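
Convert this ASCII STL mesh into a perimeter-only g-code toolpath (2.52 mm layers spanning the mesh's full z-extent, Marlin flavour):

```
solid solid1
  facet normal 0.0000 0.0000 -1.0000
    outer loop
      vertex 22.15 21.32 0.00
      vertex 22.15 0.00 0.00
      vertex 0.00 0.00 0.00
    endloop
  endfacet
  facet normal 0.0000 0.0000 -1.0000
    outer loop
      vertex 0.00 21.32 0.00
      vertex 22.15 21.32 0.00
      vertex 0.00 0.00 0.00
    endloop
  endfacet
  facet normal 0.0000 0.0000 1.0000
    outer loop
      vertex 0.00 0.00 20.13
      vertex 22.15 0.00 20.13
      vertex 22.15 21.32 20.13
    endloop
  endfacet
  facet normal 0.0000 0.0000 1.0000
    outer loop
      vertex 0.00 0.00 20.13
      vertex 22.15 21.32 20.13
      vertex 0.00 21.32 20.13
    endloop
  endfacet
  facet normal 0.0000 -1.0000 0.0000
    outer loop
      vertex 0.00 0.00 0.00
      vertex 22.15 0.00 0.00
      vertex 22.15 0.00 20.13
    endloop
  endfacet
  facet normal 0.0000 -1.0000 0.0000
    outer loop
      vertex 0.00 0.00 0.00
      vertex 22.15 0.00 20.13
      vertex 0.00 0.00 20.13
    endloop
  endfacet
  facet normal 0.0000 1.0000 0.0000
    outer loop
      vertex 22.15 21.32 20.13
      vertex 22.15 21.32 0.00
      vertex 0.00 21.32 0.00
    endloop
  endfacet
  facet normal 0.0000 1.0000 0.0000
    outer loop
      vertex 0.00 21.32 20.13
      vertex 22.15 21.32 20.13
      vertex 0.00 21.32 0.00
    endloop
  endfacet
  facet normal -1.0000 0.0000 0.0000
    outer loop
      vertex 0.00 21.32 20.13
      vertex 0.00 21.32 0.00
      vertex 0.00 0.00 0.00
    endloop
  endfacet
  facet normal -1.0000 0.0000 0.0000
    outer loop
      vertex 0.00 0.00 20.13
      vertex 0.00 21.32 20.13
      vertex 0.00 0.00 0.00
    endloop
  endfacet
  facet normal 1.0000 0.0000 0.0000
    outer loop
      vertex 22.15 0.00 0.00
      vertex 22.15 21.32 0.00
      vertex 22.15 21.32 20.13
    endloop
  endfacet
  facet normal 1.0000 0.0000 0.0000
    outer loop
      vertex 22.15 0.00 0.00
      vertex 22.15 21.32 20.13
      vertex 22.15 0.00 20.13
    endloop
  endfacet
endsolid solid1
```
; perimeter-only toolpath
G21 ; units = mm
G90 ; absolute positioning
G28 ; home
; layer 1
G0 Z2.52
G0 X0.00 Y0.00
G1 X22.15 Y0.00
G1 X22.15 Y21.32
G1 X0.00 Y21.32
G1 X0.00 Y0.00
; layer 2
G0 Z5.03
G0 X0.00 Y0.00
G1 X22.15 Y0.00
G1 X22.15 Y21.32
G1 X0.00 Y21.32
G1 X0.00 Y0.00
; layer 3
G0 Z7.55
G0 X0.00 Y0.00
G1 X22.15 Y0.00
G1 X22.15 Y21.32
G1 X0.00 Y21.32
G1 X0.00 Y0.00
; layer 4
G0 Z10.06
G0 X0.00 Y0.00
G1 X22.15 Y0.00
G1 X22.15 Y21.32
G1 X0.00 Y21.32
G1 X0.00 Y0.00
; layer 5
G0 Z12.58
G0 X0.00 Y0.00
G1 X22.15 Y0.00
G1 X22.15 Y21.32
G1 X0.00 Y21.32
G1 X0.00 Y0.00
; layer 6
G0 Z15.10
G0 X0.00 Y0.00
G1 X22.15 Y0.00
G1 X22.15 Y21.32
G1 X0.00 Y21.32
G1 X0.00 Y0.00
; layer 7
G0 Z17.61
G0 X0.00 Y0.00
G1 X22.15 Y0.00
G1 X22.15 Y21.32
G1 X0.00 Y21.32
G1 X0.00 Y0.00
; layer 8
G0 Z20.13
G0 X0.00 Y0.00
G1 X22.15 Y0.00
G1 X22.15 Y21.32
G1 X0.00 Y21.32
G1 X0.00 Y0.00
M2 ; end

The solid is a rectangular box, roughly 22.1 × 21.3 mm footprint and 20.1 mm tall. Slicing at Δz = 2.52 mm — 8 equal slices spanning the solid's height, so layer i sits at z = i·h/8 — gives 8 non-empty perimeters. Each is a 4-segment closed polygon; G0 lifts to the layer z and rapids to the start vertex, then G1 traces the edges.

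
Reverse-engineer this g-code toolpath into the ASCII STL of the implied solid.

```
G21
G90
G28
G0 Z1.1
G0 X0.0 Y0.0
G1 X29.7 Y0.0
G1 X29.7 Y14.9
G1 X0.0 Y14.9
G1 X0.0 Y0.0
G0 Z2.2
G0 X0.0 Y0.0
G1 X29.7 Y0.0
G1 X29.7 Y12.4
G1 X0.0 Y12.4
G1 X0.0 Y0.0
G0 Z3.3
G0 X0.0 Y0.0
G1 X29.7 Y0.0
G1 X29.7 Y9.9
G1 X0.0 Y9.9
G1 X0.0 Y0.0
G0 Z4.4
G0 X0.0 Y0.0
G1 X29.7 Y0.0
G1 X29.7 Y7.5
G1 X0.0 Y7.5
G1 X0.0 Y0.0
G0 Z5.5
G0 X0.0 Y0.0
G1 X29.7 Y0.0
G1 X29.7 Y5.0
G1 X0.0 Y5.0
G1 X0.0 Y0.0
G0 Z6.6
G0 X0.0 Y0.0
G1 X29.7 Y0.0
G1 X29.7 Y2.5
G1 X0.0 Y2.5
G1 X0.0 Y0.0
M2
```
solid part
  facet normal 0.0000 0.0000 -1.0000
    outer loop
      vertex 29.7 17.4 0.0
      vertex 29.7 0.0 0.0
      vertex 0.0 0.0 0.0
    endloop
  endfacet
  facet normal 0.0000 0.0000 -1.0000
    outer loop
      vertex 0.0 17.4 0.0
      vertex 29.7 17.4 0.0
      vertex 0.0 0.0 0.0
    endloop
  endfacet
  facet normal 0.0000 -1.0000 0.0000
    outer loop
      vertex 0.0 0.0 0.0
      vertex 29.7 0.0 0.0
      vertex 29.7 0.0 7.7
    endloop
  endfacet
  facet normal 0.0000 -1.0000 0.0000
    outer loop
      vertex 0.0 0.0 0.0
      vertex 29.7 0.0 7.7
      vertex 0.0 0.0 7.7
    endloop
  endfacet
  facet normal 0.0000 0.4047 0.9145
    outer loop
      vertex 0.0 0.0 7.7
      vertex 29.7 0.0 7.7
      vertex 29.7 17.4 0.0
    endloop
  endfacet
  facet normal 0.0000 0.4047 0.9145
    outer loop
      vertex 0.0 0.0 7.7
      vertex 29.7 17.4 0.0
      vertex 0.0 17.4 0.0
    endloop
  endfacet
  facet normal -1.0000 0.0000 0.0000
    outer loop
      vertex 0.0 0.0 7.7
      vertex 0.0 17.4 0.0
      vertex 0.0 0.0 0.0
    endloop
  endfacet
  facet normal 1.0000 0.0000 0.0000
    outer loop
      vertex 29.7 0.0 0.0
      vertex 29.7 17.4 0.0
      vertex 29.7 0.0 7.7
    endloop
  endfacet
endsolid part

The G0 Z moves step by Δz≈1.1 mm. The G1 loops shrink linearly with z, so the solid tapers from its base footprint up to z≈7.7. Closing with a flat bottom cap and the tapered top and triangulating gives 8 facets — a wedge (ramp): 29.7 × 17.4 mm base, rising to 7.7 mm along the y=0 edge and sloping linearly to z=0 at y=17.4.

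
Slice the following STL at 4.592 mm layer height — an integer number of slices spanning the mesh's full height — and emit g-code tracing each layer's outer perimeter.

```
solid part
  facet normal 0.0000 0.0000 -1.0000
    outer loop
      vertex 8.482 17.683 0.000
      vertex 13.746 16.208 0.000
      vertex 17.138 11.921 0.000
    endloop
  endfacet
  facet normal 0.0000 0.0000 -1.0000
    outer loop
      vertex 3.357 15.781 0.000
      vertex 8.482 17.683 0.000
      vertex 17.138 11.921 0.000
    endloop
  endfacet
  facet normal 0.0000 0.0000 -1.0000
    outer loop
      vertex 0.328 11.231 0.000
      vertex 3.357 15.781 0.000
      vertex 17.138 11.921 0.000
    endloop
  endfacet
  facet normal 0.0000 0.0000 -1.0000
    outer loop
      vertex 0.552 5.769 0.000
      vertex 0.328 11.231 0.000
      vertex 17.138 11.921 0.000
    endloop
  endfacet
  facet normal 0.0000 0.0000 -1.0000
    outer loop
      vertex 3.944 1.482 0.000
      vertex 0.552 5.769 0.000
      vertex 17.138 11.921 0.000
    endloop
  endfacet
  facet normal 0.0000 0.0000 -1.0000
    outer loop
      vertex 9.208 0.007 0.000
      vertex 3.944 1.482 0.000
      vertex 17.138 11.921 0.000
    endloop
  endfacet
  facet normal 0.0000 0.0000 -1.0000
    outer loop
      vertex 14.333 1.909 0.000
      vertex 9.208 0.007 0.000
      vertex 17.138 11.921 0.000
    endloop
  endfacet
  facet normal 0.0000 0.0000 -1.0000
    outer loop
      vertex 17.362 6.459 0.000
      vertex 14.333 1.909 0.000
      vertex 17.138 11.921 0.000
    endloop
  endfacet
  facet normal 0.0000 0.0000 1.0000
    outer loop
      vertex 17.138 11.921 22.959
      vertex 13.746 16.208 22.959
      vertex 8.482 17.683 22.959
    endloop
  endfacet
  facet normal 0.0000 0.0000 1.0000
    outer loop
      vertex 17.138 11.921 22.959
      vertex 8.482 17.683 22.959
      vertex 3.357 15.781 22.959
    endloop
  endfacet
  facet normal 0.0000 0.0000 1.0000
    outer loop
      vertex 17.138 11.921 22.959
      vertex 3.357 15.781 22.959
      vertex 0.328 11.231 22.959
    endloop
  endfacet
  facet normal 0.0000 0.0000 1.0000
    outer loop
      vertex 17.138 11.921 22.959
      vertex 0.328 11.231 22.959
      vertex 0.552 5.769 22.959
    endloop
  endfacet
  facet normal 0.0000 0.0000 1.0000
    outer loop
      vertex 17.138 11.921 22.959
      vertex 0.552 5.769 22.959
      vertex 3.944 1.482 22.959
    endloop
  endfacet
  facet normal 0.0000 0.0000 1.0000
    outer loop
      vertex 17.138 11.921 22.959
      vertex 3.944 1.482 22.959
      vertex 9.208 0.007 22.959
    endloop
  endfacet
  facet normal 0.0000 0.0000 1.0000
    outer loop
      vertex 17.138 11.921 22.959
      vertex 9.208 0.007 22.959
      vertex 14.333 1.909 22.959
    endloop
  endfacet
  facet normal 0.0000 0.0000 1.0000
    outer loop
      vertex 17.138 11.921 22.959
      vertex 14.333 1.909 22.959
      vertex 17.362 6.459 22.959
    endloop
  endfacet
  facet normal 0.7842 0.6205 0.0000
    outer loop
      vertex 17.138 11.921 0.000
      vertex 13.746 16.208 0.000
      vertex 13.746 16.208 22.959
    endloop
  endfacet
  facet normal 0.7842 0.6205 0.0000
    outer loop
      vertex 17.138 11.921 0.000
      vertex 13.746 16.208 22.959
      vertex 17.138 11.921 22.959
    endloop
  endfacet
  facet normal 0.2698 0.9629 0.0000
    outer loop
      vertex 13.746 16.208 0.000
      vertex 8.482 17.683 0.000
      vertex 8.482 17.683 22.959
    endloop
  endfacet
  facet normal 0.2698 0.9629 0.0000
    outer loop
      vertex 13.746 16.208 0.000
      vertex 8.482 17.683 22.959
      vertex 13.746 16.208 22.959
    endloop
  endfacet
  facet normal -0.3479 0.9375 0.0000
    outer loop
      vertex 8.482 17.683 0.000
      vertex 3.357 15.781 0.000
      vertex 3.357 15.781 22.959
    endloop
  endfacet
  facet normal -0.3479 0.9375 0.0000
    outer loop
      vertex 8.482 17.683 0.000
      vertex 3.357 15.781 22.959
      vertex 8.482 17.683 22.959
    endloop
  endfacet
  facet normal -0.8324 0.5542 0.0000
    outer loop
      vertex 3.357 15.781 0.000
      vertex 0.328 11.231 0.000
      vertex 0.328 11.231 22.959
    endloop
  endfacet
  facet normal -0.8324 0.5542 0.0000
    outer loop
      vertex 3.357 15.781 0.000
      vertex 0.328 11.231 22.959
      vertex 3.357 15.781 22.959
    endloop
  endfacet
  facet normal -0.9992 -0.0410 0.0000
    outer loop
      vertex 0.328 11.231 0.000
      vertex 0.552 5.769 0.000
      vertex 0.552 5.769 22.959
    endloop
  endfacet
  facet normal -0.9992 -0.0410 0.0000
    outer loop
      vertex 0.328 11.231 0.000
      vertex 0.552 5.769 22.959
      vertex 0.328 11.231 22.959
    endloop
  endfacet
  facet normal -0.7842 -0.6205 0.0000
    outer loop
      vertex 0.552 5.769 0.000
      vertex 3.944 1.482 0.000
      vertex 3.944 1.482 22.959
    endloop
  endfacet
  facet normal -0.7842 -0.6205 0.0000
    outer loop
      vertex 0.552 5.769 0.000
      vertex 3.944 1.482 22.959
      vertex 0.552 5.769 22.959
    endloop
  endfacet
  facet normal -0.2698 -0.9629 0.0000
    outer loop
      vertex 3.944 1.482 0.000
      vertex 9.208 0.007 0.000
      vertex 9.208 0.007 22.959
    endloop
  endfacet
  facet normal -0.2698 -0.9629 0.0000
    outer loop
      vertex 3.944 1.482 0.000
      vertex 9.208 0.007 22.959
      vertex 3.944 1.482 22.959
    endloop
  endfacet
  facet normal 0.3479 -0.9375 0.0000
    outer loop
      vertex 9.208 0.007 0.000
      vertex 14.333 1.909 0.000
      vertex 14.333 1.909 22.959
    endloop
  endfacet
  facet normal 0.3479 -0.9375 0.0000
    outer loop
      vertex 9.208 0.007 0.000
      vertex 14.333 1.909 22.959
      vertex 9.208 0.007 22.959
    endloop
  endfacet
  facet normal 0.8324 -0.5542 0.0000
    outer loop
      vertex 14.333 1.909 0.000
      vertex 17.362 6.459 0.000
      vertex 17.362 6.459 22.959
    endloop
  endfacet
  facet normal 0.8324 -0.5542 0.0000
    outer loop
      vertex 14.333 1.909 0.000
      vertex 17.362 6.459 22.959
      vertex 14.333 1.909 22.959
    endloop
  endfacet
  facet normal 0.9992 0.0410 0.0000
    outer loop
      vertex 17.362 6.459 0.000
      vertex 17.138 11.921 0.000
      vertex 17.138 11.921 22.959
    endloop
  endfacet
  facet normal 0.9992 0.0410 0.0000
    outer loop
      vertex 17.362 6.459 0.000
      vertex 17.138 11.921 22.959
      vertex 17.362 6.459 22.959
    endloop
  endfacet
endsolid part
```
; perimeter-only toolpath
G21 ; units = mm
G90 ; absolute positioning
G28 ; home
; layer 1
G0 Z4.592
G0 X17.138 Y11.921
G1 X13.746 Y16.208
G1 X8.482 Y17.683
G1 X3.357 Y15.781
G1 X0.328 Y11.231
G1 X0.552 Y5.769
G1 X3.944 Y1.482
G1 X9.208 Y0.007
G1 X14.333 Y1.909
G1 X17.362 Y6.459
G1 X17.138 Y11.921
; layer 2
G0 Z9.184
G0 X17.138 Y11.921
G1 X13.746 Y16.208
G1 X8.482 Y17.683
G1 X3.357 Y15.781
G1 X0.328 Y11.231
G1 X0.552 Y5.769
G1 X3.944 Y1.482
G1 X9.208 Y0.007
G1 X14.333 Y1.909
G1 X17.362 Y6.459
G1 X17.138 Y11.921
; layer 3
G0 Z13.775
G0 X17.138 Y11.921
G1 X13.746 Y16.208
G1 X8.482 Y17.683
G1 X3.357 Y15.781
G1 X0.328 Y11.231
G1 X0.552 Y5.769
G1 X3.944 Y1.482
G1 X9.208 Y0.007
G1 X14.333 Y1.909
G1 X17.362 Y6.459
G1 X17.138 Y11.921
; layer 4
G0 Z18.367
G0 X17.138 Y11.921
G1 X13.746 Y16.208
G1 X8.482 Y17.683
G1 X3.357 Y15.781
G1 X0.328 Y11.231
G1 X0.552 Y5.769
G1 X3.944 Y1.482
G1 X9.208 Y0.007
G1 X14.333 Y1.909
G1 X17.362 Y6.459
G1 X17.138 Y11.921
; layer 5
G0 Z22.959
G0 X17.138 Y11.921
G1 X13.746 Y16.208
G1 X8.482 Y17.683
G1 X3.357 Y15.781
G1 X0.328 Y11.231
G1 X0.552 Y5.769
G1 X3.944 Y1.482
G1 X9.208 Y0.007
G1 X14.333 Y1.909
G1 X17.362 Y6.459
G1 X17.138 Y11.921
M2 ; end

The solid is a regular 10-sided prism (a cylinder approximated with 10 flat sides), circumscribed radius ≈ 8.85 mm, height ≈ 23 mm. Slicing at Δz = 4.592 mm — 5 equal slices spanning the solid's height, so layer i sits at z = i·h/5 — gives 5 non-empty perimeters. Each is a 10-segment closed polygon; G0 lifts to the layer z and rapids to the start vertex, then G1 traces the edges.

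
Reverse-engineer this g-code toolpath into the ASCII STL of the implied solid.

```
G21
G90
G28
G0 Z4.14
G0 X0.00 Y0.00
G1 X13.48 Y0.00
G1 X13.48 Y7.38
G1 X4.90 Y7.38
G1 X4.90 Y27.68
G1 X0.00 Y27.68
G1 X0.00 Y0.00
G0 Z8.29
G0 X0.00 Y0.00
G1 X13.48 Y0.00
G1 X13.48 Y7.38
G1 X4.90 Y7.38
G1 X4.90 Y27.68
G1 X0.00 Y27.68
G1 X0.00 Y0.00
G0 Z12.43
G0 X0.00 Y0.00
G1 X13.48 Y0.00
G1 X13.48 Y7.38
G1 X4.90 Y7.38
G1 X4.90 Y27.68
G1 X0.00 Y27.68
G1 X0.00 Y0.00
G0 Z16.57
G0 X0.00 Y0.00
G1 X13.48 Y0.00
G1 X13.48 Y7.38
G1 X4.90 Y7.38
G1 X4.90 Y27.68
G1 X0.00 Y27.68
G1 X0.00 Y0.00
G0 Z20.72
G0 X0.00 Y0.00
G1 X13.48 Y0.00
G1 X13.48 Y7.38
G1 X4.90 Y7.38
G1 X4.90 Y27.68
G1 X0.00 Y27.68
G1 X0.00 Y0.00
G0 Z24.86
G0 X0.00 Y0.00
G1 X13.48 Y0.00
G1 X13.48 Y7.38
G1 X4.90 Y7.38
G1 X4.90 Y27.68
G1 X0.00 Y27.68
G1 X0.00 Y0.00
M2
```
solid part
  facet normal 0.0000 0.0000 -1.0000
    outer loop
      vertex 13.48 7.38 0.00
      vertex 13.48 0.00 0.00
      vertex 0.00 0.00 0.00
    endloop
  endfacet
  facet normal 0.0000 0.0000 -1.0000
    outer loop
      vertex 4.90 7.38 0.00
      vertex 13.48 7.38 0.00
      vertex 0.00 0.00 0.00
    endloop
  endfacet
  facet normal 0.0000 0.0000 -1.0000
    outer loop
      vertex 4.90 27.68 0.00
      vertex 4.90 7.38 0.00
      vertex 0.00 0.00 0.00
    endloop
  endfacet
  facet normal 0.0000 0.0000 -1.0000
    outer loop
      vertex 0.00 27.68 0.00
      vertex 4.90 27.68 0.00
      vertex 0.00 0.00 0.00
    endloop
  endfacet
  facet normal 0.0000 0.0000 1.0000
    outer loop
      vertex 0.00 0.00 24.86
      vertex 13.48 0.00 24.86
      vertex 13.48 7.38 24.86
    endloop
  endfacet
  facet normal 0.0000 0.0000 1.0000
    outer loop
      vertex 0.00 0.00 24.86
      vertex 13.48 7.38 24.86
      vertex 4.90 7.38 24.86
    endloop
  endfacet
  facet normal 0.0000 0.0000 1.0000
    outer loop
      vertex 0.00 0.00 24.86
      vertex 4.90 7.38 24.86
      vertex 4.90 27.68 24.86
    endloop
  endfacet
  facet normal 0.0000 0.0000 1.0000
    outer loop
      vertex 0.00 0.00 24.86
      vertex 4.90 27.68 24.86
      vertex 0.00 27.68 24.86
    endloop
  endfacet
  facet normal 0.0000 -1.0000 0.0000
    outer loop
      vertex 0.00 0.00 0.00
      vertex 13.48 0.00 0.00
      vertex 13.48 0.00 24.86
    endloop
  endfacet
  facet normal 0.0000 -1.0000 0.0000
    outer loop
      vertex 0.00 0.00 0.00
      vertex 13.48 0.00 24.86
      vertex 0.00 0.00 24.86
    endloop
  endfacet
  facet normal 1.0000 0.0000 0.0000
    outer loop
      vertex 13.48 0.00 0.00
      vertex 13.48 7.38 0.00
      vertex 13.48 7.38 24.86
    endloop
  endfacet
  facet normal 1.0000 0.0000 0.0000
    outer loop
      vertex 13.48 0.00 0.00
      vertex 13.48 7.38 24.86
      vertex 13.48 0.00 24.86
    endloop
  endfacet
  facet normal 0.0000 1.0000 0.0000
    outer loop
      vertex 13.48 7.38 0.00
      vertex 4.90 7.38 0.00
      vertex 4.90 7.38 24.86
    endloop
  endfacet
  facet normal 0.0000 1.0000 0.0000
    outer loop
      vertex 13.48 7.38 0.00
      vertex 4.90 7.38 24.86
      vertex 13.48 7.38 24.86
    endloop
  endfacet
  facet normal 1.0000 0.0000 0.0000
    outer loop
      vertex 4.90 7.38 0.00
      vertex 4.90 27.68 0.00
      vertex 4.90 27.68 24.86
    endloop
  endfacet
  facet normal 1.0000 0.0000 0.0000
    outer loop
      vertex 4.90 7.38 0.00
      vertex 4.90 27.68 24.86
      vertex 4.90 7.38 24.86
    endloop
  endfacet
  facet normal 0.0000 1.0000 0.0000
    outer loop
      vertex 4.90 27.68 0.00
      vertex 0.00 27.68 0.00
      vertex 0.00 27.68 24.86
    endloop
  endfacet
  facet normal 0.0000 1.0000 0.0000
    outer loop
      vertex 4.90 27.68 0.00
      vertex 0.00 27.68 24.86
      vertex 4.90 27.68 24.86
    endloop
  endfacet
  facet normal -1.0000 0.0000 0.0000
    outer loop
      vertex 0.00 27.68 0.00
      vertex 0.00 0.00 0.00
      vertex 0.00 0.00 24.86
    endloop
  endfacet
  facet normal -1.0000 0.0000 0.0000
    outer loop
      vertex 0.00 27.68 0.00
      vertex 0.00 0.00 24.86
      vertex 0.00 27.68 24.86
    endloop
  endfacet
endsolid part

The G0 Z moves step by Δz≈4.14 mm. Every layer's G1 loop is the same polygon, so the solid is a straight extrusion of it from z=0 to z≈24.9. Closing with flat bottom and top caps and triangulating gives 20 facets — an L-shaped prism: outer 13.5 × 27.7 mm, arm thicknesses ≈ 7.38 mm (horizontal) and 4.9 mm (vertical), extruded 24.9 mm in z.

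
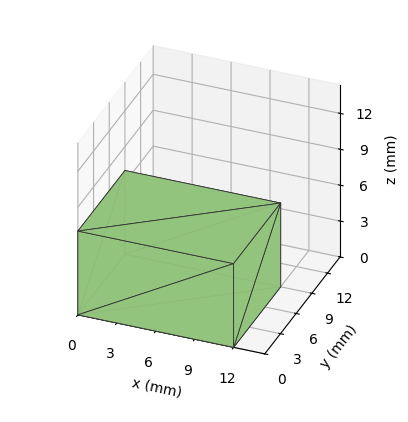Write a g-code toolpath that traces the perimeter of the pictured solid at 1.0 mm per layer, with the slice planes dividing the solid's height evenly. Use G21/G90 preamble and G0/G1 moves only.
Reading the render: the shape is a rectangular box, roughly 12 × 9 mm footprint and 7 mm tall (dimensions read to the nearest mm from the axis ticks). For the g-code, the solid's height is divided into equal slices at the stated Δz and each level perimeter traced with G1 moves after a G0 lift.

; perimeter-only toolpath
G21 ; units = mm
G90 ; absolute positioning
G28 ; home
; layer 1
G0 Z1.0
G0 X0.0 Y0.0
G1 X12.0 Y0.0
G1 X12.0 Y9.0
G1 X0.0 Y9.0
G1 X0.0 Y0.0
; layer 2
G0 Z2.0
G0 X0.0 Y0.0
G1 X12.0 Y0.0
G1 X12.0 Y9.0
G1 X0.0 Y9.0
G1 X0.0 Y0.0
; layer 3
G0 Z3.0
G0 X0.0 Y0.0
G1 X12.0 Y0.0
G1 X12.0 Y9.0
G1 X0.0 Y9.0
G1 X0.0 Y0.0
; layer 4
G0 Z4.0
G0 X0.0 Y0.0
G1 X12.0 Y0.0
G1 X12.0 Y9.0
G1 X0.0 Y9.0
G1 X0.0 Y0.0
; layer 5
G0 Z5.0
G0 X0.0 Y0.0
G1 X12.0 Y0.0
G1 X12.0 Y9.0
G1 X0.0 Y9.0
G1 X0.0 Y0.0
; layer 6
G0 Z6.0
G0 X0.0 Y0.0
G1 X12.0 Y0.0
G1 X12.0 Y9.0
G1 X0.0 Y9.0
G1 X0.0 Y0.0
; layer 7
G0 Z7.0
G0 X0.0 Y0.0
G1 X12.0 Y0.0
G1 X12.0 Y9.0
G1 X0.0 Y9.0
G1 X0.0 Y0.0
M2 ; end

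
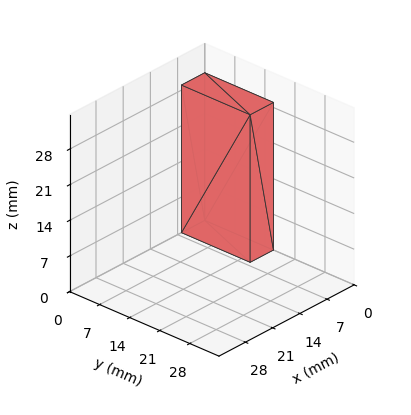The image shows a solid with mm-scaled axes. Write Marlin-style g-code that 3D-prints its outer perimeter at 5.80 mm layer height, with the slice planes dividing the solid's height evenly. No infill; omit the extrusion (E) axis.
Reading the render: the shape is a rectangular box, roughly 6 × 16 mm footprint and 29 mm tall (dimensions read to the nearest mm from the axis ticks). For the g-code, the solid's height is divided into equal slices at the stated Δz and each level perimeter traced with G1 moves after a G0 lift.

; perimeter-only toolpath
G21 ; units = mm
G90 ; absolute positioning
G28 ; home
; layer 1
G0 Z5.80
G0 X0.00 Y0.00
G1 X6.00 Y0.00
G1 X6.00 Y16.00
G1 X0.00 Y16.00
G1 X0.00 Y0.00
; layer 2
G0 Z11.60
G0 X0.00 Y0.00
G1 X6.00 Y0.00
G1 X6.00 Y16.00
G1 X0.00 Y16.00
G1 X0.00 Y0.00
; layer 3
G0 Z17.40
G0 X0.00 Y0.00
G1 X6.00 Y0.00
G1 X6.00 Y16.00
G1 X0.00 Y16.00
G1 X0.00 Y0.00
; layer 4
G0 Z23.20
G0 X0.00 Y0.00
G1 X6.00 Y0.00
G1 X6.00 Y16.00
G1 X0.00 Y16.00
G1 X0.00 Y0.00
; layer 5
G0 Z29.00
G0 X0.00 Y0.00
G1 X6.00 Y0.00
G1 X6.00 Y16.00
G1 X0.00 Y16.00
G1 X0.00 Y0.00
M2 ; end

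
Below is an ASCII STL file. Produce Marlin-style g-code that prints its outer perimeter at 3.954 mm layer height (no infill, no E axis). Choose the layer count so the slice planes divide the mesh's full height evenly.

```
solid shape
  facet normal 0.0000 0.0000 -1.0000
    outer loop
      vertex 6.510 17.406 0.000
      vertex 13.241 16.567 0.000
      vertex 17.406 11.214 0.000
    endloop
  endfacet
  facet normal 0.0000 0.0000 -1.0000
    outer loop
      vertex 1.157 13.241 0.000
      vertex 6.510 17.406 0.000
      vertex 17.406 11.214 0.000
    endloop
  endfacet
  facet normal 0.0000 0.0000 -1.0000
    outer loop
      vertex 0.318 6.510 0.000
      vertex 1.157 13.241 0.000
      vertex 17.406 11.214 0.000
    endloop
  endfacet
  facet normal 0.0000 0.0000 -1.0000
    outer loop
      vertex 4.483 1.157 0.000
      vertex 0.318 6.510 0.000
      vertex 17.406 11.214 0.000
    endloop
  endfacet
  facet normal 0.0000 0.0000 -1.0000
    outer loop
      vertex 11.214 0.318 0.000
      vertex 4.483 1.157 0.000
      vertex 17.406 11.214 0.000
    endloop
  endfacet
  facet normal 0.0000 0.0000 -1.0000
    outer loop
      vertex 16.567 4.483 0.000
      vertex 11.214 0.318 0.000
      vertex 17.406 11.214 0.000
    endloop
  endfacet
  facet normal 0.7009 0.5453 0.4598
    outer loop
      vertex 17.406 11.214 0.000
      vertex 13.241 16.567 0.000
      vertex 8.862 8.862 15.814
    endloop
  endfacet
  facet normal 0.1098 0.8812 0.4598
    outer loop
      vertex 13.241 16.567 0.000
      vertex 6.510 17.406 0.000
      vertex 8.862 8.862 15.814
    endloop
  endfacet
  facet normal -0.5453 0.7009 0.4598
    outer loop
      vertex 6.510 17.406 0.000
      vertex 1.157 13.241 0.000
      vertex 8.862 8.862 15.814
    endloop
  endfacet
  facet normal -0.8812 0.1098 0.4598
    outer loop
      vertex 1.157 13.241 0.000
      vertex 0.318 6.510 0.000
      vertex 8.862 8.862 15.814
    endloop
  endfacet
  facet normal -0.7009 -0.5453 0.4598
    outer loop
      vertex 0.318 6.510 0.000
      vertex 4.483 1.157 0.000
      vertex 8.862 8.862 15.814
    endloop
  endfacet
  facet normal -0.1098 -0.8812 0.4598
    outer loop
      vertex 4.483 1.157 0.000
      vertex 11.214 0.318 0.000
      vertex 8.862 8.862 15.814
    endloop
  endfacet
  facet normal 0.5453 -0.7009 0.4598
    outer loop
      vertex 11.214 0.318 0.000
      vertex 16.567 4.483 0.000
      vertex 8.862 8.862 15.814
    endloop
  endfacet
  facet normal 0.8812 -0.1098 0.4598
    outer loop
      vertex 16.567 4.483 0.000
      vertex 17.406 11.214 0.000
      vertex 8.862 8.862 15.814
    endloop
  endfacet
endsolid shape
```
; perimeter-only toolpath
G21 ; units = mm
G90 ; absolute positioning
G28 ; home
; layer 1
G0 Z3.954
G0 X15.270 Y10.626
G1 X12.146 Y14.641
G1 X7.098 Y15.270
G1 X3.083 Y12.146
G1 X2.454 Y7.098
G1 X5.578 Y3.083
G1 X10.626 Y2.454
G1 X14.641 Y5.578
G1 X15.270 Y10.626
; layer 2
G0 Z7.907
G0 X13.134 Y10.038
G1 X11.052 Y12.715
G1 X7.686 Y13.134
G1 X5.010 Y11.052
G1 X4.590 Y7.686
G1 X6.672 Y5.010
G1 X10.038 Y4.590
G1 X12.715 Y6.672
G1 X13.134 Y10.038
; layer 3
G0 Z11.861
G0 X10.998 Y9.450
G1 X9.957 Y10.788
G1 X8.274 Y10.998
G1 X6.936 Y9.957
G1 X6.726 Y8.274
G1 X7.767 Y6.936
G1 X9.450 Y6.726
G1 X10.788 Y7.767
G1 X10.998 Y9.450
M2 ; end

The solid is a regular 8-sided pyramid, base circumscribed radius ≈ 8.86 mm, apex at z ≈ 15.8 mm. Slicing at Δz = 3.954 mm — 4 equal slices spanning the solid's height, so layer i sits at z = i·h/4 — gives 3 non-empty perimeters. Each is a 8-segment closed polygon; G0 lifts to the layer z and rapids to the start vertex, then G1 traces the edges. The cross-section shrinks linearly with z (the slice at the apex is degenerate and omitted).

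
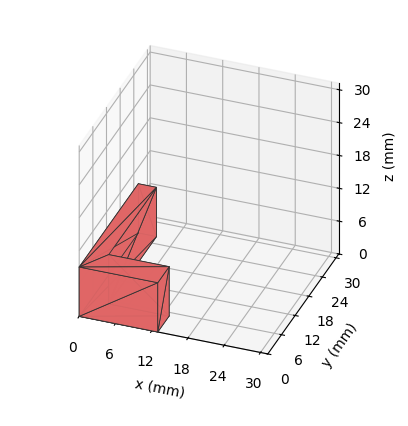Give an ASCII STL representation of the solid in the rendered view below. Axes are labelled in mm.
Reading the render: the shape is an L-shaped prism: outer 13 × 26 mm, arm thicknesses ≈ 5 mm (horizontal) and 3 mm (vertical), extruded 9 mm in z (dimensions read to the nearest mm from the axis ticks). For the STL, each face is triangulated and given an outward normal.

solid part
  facet normal 0.0000 0.0000 -1.0000
    outer loop
      vertex 13.0 5.0 0.0
      vertex 13.0 0.0 0.0
      vertex 0.0 0.0 0.0
    endloop
  endfacet
  facet normal 0.0000 0.0000 -1.0000
    outer loop
      vertex 3.0 5.0 0.0
      vertex 13.0 5.0 0.0
      vertex 0.0 0.0 0.0
    endloop
  endfacet
  facet normal 0.0000 0.0000 -1.0000
    outer loop
      vertex 3.0 26.0 0.0
      vertex 3.0 5.0 0.0
      vertex 0.0 0.0 0.0
    endloop
  endfacet
  facet normal 0.0000 0.0000 -1.0000
    outer loop
      vertex 0.0 26.0 0.0
      vertex 3.0 26.0 0.0
      vertex 0.0 0.0 0.0
    endloop
  endfacet
  facet normal 0.0000 0.0000 1.0000
    outer loop
      vertex 0.0 0.0 9.0
      vertex 13.0 0.0 9.0
      vertex 13.0 5.0 9.0
    endloop
  endfacet
  facet normal 0.0000 0.0000 1.0000
    outer loop
      vertex 0.0 0.0 9.0
      vertex 13.0 5.0 9.0
      vertex 3.0 5.0 9.0
    endloop
  endfacet
  facet normal 0.0000 0.0000 1.0000
    outer loop
      vertex 0.0 0.0 9.0
      vertex 3.0 5.0 9.0
      vertex 3.0 26.0 9.0
    endloop
  endfacet
  facet normal 0.0000 0.0000 1.0000
    outer loop
      vertex 0.0 0.0 9.0
      vertex 3.0 26.0 9.0
      vertex 0.0 26.0 9.0
    endloop
  endfacet
  facet normal 0.0000 -1.0000 0.0000
    outer loop
      vertex 0.0 0.0 0.0
      vertex 13.0 0.0 0.0
      vertex 13.0 0.0 9.0
    endloop
  endfacet
  facet normal 0.0000 -1.0000 0.0000
    outer loop
      vertex 0.0 0.0 0.0
      vertex 13.0 0.0 9.0
      vertex 0.0 0.0 9.0
    endloop
  endfacet
  facet normal 1.0000 0.0000 0.0000
    outer loop
      vertex 13.0 0.0 0.0
      vertex 13.0 5.0 0.0
      vertex 13.0 5.0 9.0
    endloop
  endfacet
  facet normal 1.0000 0.0000 0.0000
    outer loop
      vertex 13.0 0.0 0.0
      vertex 13.0 5.0 9.0
      vertex 13.0 0.0 9.0
    endloop
  endfacet
  facet normal 0.0000 1.0000 0.0000
    outer loop
      vertex 13.0 5.0 0.0
      vertex 3.0 5.0 0.0
      vertex 3.0 5.0 9.0
    endloop
  endfacet
  facet normal 0.0000 1.0000 0.0000
    outer loop
      vertex 13.0 5.0 0.0
      vertex 3.0 5.0 9.0
      vertex 13.0 5.0 9.0
    endloop
  endfacet
  facet normal 1.0000 0.0000 0.0000
    outer loop
      vertex 3.0 5.0 0.0
      vertex 3.0 26.0 0.0
      vertex 3.0 26.0 9.0
    endloop
  endfacet
  facet normal 1.0000 0.0000 0.0000
    outer loop
      vertex 3.0 5.0 0.0
      vertex 3.0 26.0 9.0
      vertex 3.0 5.0 9.0
    endloop
  endfacet
  facet normal 0.0000 1.0000 0.0000
    outer loop
      vertex 3.0 26.0 0.0
      vertex 0.0 26.0 0.0
      vertex 0.0 26.0 9.0
    endloop
  endfacet
  facet normal 0.0000 1.0000 0.0000
    outer loop
      vertex 3.0 26.0 0.0
      vertex 0.0 26.0 9.0
      vertex 3.0 26.0 9.0
    endloop
  endfacet
  facet normal -1.0000 0.0000 0.0000
    outer loop
      vertex 0.0 26.0 0.0
      vertex 0.0 0.0 0.0
      vertex 0.0 0.0 9.0
    endloop
  endfacet
  facet normal -1.0000 0.0000 0.0000
    outer loop
      vertex 0.0 26.0 0.0
      vertex 0.0 0.0 9.0
      vertex 0.0 26.0 9.0
    endloop
  endfacet
endsolid part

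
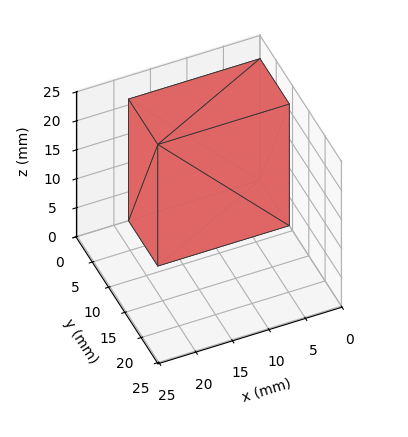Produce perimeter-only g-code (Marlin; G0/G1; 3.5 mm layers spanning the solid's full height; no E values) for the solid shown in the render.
Reading the render: the shape is a rectangular box, roughly 18 × 9 mm footprint and 21 mm tall (dimensions read to the nearest mm from the axis ticks). For the g-code, the solid's height is divided into equal slices at the stated Δz and each level perimeter traced with G1 moves after a G0 lift.

; perimeter-only toolpath
G21 ; units = mm
G90 ; absolute positioning
G28 ; home
; layer 1
G0 Z3.5
G0 X0.0 Y0.0
G1 X18.0 Y0.0
G1 X18.0 Y9.0
G1 X0.0 Y9.0
G1 X0.0 Y0.0
; layer 2
G0 Z7.0
G0 X0.0 Y0.0
G1 X18.0 Y0.0
G1 X18.0 Y9.0
G1 X0.0 Y9.0
G1 X0.0 Y0.0
; layer 3
G0 Z10.5
G0 X0.0 Y0.0
G1 X18.0 Y0.0
G1 X18.0 Y9.0
G1 X0.0 Y9.0
G1 X0.0 Y0.0
; layer 4
G0 Z14.0
G0 X0.0 Y0.0
G1 X18.0 Y0.0
G1 X18.0 Y9.0
G1 X0.0 Y9.0
G1 X0.0 Y0.0
; layer 5
G0 Z17.5
G0 X0.0 Y0.0
G1 X18.0 Y0.0
G1 X18.0 Y9.0
G1 X0.0 Y9.0
G1 X0.0 Y0.0
; layer 6
G0 Z21.0
G0 X0.0 Y0.0
G1 X18.0 Y0.0
G1 X18.0 Y9.0
G1 X0.0 Y9.0
G1 X0.0 Y0.0
M2 ; end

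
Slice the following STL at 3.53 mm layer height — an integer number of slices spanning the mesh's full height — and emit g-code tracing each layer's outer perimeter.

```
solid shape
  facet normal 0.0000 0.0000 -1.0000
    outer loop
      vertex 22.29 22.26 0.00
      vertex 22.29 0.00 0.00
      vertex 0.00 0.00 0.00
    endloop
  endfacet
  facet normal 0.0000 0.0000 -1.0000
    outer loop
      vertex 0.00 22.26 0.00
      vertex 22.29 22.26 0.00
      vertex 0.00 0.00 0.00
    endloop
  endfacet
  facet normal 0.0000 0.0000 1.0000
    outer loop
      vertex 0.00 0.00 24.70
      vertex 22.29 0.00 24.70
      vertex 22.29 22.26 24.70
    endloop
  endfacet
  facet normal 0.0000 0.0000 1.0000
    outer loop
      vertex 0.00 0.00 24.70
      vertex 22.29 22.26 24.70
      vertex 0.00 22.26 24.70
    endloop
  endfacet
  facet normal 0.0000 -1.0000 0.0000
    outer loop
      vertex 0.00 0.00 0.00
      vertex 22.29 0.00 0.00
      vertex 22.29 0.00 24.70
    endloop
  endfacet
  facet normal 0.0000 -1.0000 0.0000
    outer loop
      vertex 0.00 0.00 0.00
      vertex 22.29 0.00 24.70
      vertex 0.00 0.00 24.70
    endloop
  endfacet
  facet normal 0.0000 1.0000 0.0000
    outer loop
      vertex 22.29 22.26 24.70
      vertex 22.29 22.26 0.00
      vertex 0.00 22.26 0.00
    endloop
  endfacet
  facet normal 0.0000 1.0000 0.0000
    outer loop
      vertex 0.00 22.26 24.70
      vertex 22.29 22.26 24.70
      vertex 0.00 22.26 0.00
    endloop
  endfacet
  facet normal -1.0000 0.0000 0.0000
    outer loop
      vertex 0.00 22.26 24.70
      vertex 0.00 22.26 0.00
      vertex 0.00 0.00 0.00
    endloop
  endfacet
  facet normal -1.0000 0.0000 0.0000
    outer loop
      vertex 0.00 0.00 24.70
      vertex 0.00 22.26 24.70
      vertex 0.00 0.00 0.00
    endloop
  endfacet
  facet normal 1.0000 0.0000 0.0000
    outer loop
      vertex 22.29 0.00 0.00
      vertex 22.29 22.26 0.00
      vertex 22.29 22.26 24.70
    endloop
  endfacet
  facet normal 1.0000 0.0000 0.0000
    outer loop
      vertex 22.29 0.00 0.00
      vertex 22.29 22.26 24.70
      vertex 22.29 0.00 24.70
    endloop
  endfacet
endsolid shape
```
; perimeter-only toolpath
G21 ; units = mm
G90 ; absolute positioning
G28 ; home
; layer 1
G0 Z3.53
G0 X0.00 Y0.00
G1 X22.29 Y0.00
G1 X22.29 Y22.26
G1 X0.00 Y22.26
G1 X0.00 Y0.00
; layer 2
G0 Z7.06
G0 X0.00 Y0.00
G1 X22.29 Y0.00
G1 X22.29 Y22.26
G1 X0.00 Y22.26
G1 X0.00 Y0.00
; layer 3
G0 Z10.59
G0 X0.00 Y0.00
G1 X22.29 Y0.00
G1 X22.29 Y22.26
G1 X0.00 Y22.26
G1 X0.00 Y0.00
; layer 4
G0 Z14.11
G0 X0.00 Y0.00
G1 X22.29 Y0.00
G1 X22.29 Y22.26
G1 X0.00 Y22.26
G1 X0.00 Y0.00
; layer 5
G0 Z17.64
G0 X0.00 Y0.00
G1 X22.29 Y0.00
G1 X22.29 Y22.26
G1 X0.00 Y22.26
G1 X0.00 Y0.00
; layer 6
G0 Z21.17
G0 X0.00 Y0.00
G1 X22.29 Y0.00
G1 X22.29 Y22.26
G1 X0.00 Y22.26
G1 X0.00 Y0.00
; layer 7
G0 Z24.70
G0 X0.00 Y0.00
G1 X22.29 Y0.00
G1 X22.29 Y22.26
G1 X0.00 Y22.26
G1 X0.00 Y0.00
M2 ; end

The solid is a rectangular box, roughly 22.3 × 22.3 mm footprint and 24.7 mm tall. Slicing at Δz = 3.53 mm — 7 equal slices spanning the solid's height, so layer i sits at z = i·h/7 — gives 7 non-empty perimeters. Each is a 4-segment closed polygon; G0 lifts to the layer z and rapids to the start vertex, then G1 traces the edges.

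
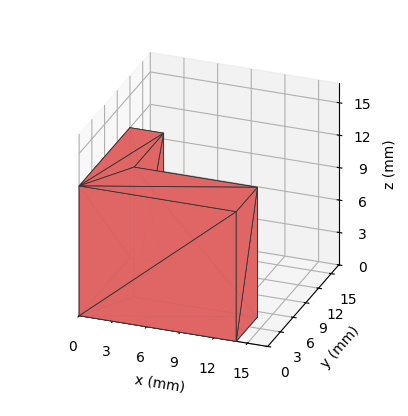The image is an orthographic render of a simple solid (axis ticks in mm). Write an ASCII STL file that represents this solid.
Reading the render: the shape is an L-shaped prism: outer 14 × 12 mm, arm thicknesses ≈ 5 mm (horizontal) and 3 mm (vertical), extruded 12 mm in z (dimensions read to the nearest mm from the axis ticks). For the STL, each face is triangulated and given an outward normal.

solid part
  facet normal 0.0000 0.0000 -1.0000
    outer loop
      vertex 14.0 5.0 0.0
      vertex 14.0 0.0 0.0
      vertex 0.0 0.0 0.0
    endloop
  endfacet
  facet normal 0.0000 0.0000 -1.0000
    outer loop
      vertex 3.0 5.0 0.0
      vertex 14.0 5.0 0.0
      vertex 0.0 0.0 0.0
    endloop
  endfacet
  facet normal 0.0000 0.0000 -1.0000
    outer loop
      vertex 3.0 12.0 0.0
      vertex 3.0 5.0 0.0
      vertex 0.0 0.0 0.0
    endloop
  endfacet
  facet normal 0.0000 0.0000 -1.0000
    outer loop
      vertex 0.0 12.0 0.0
      vertex 3.0 12.0 0.0
      vertex 0.0 0.0 0.0
    endloop
  endfacet
  facet normal 0.0000 0.0000 1.0000
    outer loop
      vertex 0.0 0.0 12.0
      vertex 14.0 0.0 12.0
      vertex 14.0 5.0 12.0
    endloop
  endfacet
  facet normal 0.0000 0.0000 1.0000
    outer loop
      vertex 0.0 0.0 12.0
      vertex 14.0 5.0 12.0
      vertex 3.0 5.0 12.0
    endloop
  endfacet
  facet normal 0.0000 0.0000 1.0000
    outer loop
      vertex 0.0 0.0 12.0
      vertex 3.0 5.0 12.0
      vertex 3.0 12.0 12.0
    endloop
  endfacet
  facet normal 0.0000 0.0000 1.0000
    outer loop
      vertex 0.0 0.0 12.0
      vertex 3.0 12.0 12.0
      vertex 0.0 12.0 12.0
    endloop
  endfacet
  facet normal 0.0000 -1.0000 0.0000
    outer loop
      vertex 0.0 0.0 0.0
      vertex 14.0 0.0 0.0
      vertex 14.0 0.0 12.0
    endloop
  endfacet
  facet normal 0.0000 -1.0000 0.0000
    outer loop
      vertex 0.0 0.0 0.0
      vertex 14.0 0.0 12.0
      vertex 0.0 0.0 12.0
    endloop
  endfacet
  facet normal 1.0000 0.0000 0.0000
    outer loop
      vertex 14.0 0.0 0.0
      vertex 14.0 5.0 0.0
      vertex 14.0 5.0 12.0
    endloop
  endfacet
  facet normal 1.0000 0.0000 0.0000
    outer loop
      vertex 14.0 0.0 0.0
      vertex 14.0 5.0 12.0
      vertex 14.0 0.0 12.0
    endloop
  endfacet
  facet normal 0.0000 1.0000 0.0000
    outer loop
      vertex 14.0 5.0 0.0
      vertex 3.0 5.0 0.0
      vertex 3.0 5.0 12.0
    endloop
  endfacet
  facet normal 0.0000 1.0000 0.0000
    outer loop
      vertex 14.0 5.0 0.0
      vertex 3.0 5.0 12.0
      vertex 14.0 5.0 12.0
    endloop
  endfacet
  facet normal 1.0000 0.0000 0.0000
    outer loop
      vertex 3.0 5.0 0.0
      vertex 3.0 12.0 0.0
      vertex 3.0 12.0 12.0
    endloop
  endfacet
  facet normal 1.0000 0.0000 0.0000
    outer loop
      vertex 3.0 5.0 0.0
      vertex 3.0 12.0 12.0
      vertex 3.0 5.0 12.0
    endloop
  endfacet
  facet normal 0.0000 1.0000 0.0000
    outer loop
      vertex 3.0 12.0 0.0
      vertex 0.0 12.0 0.0
      vertex 0.0 12.0 12.0
    endloop
  endfacet
  facet normal 0.0000 1.0000 0.0000
    outer loop
      vertex 3.0 12.0 0.0
      vertex 0.0 12.0 12.0
      vertex 3.0 12.0 12.0
    endloop
  endfacet
  facet normal -1.0000 0.0000 0.0000
    outer loop
      vertex 0.0 12.0 0.0
      vertex 0.0 0.0 0.0
      vertex 0.0 0.0 12.0
    endloop
  endfacet
  facet normal -1.0000 0.0000 0.0000
    outer loop
      vertex 0.0 12.0 0.0
      vertex 0.0 0.0 12.0
      vertex 0.0 12.0 12.0
    endloop
  endfacet
endsolid part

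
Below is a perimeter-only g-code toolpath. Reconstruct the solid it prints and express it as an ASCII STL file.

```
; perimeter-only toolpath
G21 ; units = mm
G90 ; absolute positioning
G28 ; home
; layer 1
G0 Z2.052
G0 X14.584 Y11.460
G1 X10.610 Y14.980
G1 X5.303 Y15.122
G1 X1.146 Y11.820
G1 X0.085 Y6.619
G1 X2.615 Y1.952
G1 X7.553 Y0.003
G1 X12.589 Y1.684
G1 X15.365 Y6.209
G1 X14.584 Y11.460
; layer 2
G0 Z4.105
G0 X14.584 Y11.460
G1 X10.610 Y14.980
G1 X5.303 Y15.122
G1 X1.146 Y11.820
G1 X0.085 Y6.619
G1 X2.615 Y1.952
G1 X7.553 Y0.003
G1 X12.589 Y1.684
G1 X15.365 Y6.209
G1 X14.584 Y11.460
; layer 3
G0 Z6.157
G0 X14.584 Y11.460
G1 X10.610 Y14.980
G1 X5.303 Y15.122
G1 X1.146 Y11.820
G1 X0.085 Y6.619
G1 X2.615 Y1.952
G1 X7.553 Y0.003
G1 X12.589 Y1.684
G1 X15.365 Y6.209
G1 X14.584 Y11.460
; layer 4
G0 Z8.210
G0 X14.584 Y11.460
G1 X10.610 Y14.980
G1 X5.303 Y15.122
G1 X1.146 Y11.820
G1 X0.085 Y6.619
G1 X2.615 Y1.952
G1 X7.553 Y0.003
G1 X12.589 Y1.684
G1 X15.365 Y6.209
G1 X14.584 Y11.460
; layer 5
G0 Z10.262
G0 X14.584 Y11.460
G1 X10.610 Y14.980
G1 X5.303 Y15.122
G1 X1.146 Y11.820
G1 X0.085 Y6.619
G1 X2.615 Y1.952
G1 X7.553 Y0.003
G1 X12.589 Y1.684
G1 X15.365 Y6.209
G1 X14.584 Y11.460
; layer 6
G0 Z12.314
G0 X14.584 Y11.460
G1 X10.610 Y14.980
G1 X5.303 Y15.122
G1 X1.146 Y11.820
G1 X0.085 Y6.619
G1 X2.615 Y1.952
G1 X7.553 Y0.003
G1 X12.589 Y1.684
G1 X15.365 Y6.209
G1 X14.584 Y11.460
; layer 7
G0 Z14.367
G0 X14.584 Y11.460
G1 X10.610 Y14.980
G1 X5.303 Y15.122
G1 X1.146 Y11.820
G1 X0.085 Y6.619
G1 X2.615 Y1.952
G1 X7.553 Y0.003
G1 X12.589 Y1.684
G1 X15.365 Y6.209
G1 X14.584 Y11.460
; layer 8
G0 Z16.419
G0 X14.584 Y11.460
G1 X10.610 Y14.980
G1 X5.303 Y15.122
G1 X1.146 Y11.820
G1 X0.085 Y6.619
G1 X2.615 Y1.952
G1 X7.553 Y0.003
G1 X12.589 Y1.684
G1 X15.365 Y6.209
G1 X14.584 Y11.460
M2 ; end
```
solid part
  facet normal 0.0000 0.0000 -1.0000
    outer loop
      vertex 5.303 15.122 0.000
      vertex 10.610 14.980 0.000
      vertex 14.584 11.460 0.000
    endloop
  endfacet
  facet normal 0.0000 0.0000 -1.0000
    outer loop
      vertex 1.146 11.820 0.000
      vertex 5.303 15.122 0.000
      vertex 14.584 11.460 0.000
    endloop
  endfacet
  facet normal 0.0000 0.0000 -1.0000
    outer loop
      vertex 0.085 6.619 0.000
      vertex 1.146 11.820 0.000
      vertex 14.584 11.460 0.000
    endloop
  endfacet
  facet normal 0.0000 0.0000 -1.0000
    outer loop
      vertex 2.615 1.952 0.000
      vertex 0.085 6.619 0.000
      vertex 14.584 11.460 0.000
    endloop
  endfacet
  facet normal 0.0000 0.0000 -1.0000
    outer loop
      vertex 7.553 0.003 0.000
      vertex 2.615 1.952 0.000
      vertex 14.584 11.460 0.000
    endloop
  endfacet
  facet normal 0.0000 0.0000 -1.0000
    outer loop
      vertex 12.589 1.684 0.000
      vertex 7.553 0.003 0.000
      vertex 14.584 11.460 0.000
    endloop
  endfacet
  facet normal 0.0000 0.0000 -1.0000
    outer loop
      vertex 15.365 6.209 0.000
      vertex 12.589 1.684 0.000
      vertex 14.584 11.460 0.000
    endloop
  endfacet
  facet normal 0.0000 0.0000 1.0000
    outer loop
      vertex 14.584 11.460 16.419
      vertex 10.610 14.980 16.419
      vertex 5.303 15.122 16.419
    endloop
  endfacet
  facet normal 0.0000 0.0000 1.0000
    outer loop
      vertex 14.584 11.460 16.419
      vertex 5.303 15.122 16.419
      vertex 1.146 11.820 16.419
    endloop
  endfacet
  facet normal 0.0000 0.0000 1.0000
    outer loop
      vertex 14.584 11.460 16.419
      vertex 1.146 11.820 16.419
      vertex 0.085 6.619 16.419
    endloop
  endfacet
  facet normal 0.0000 0.0000 1.0000
    outer loop
      vertex 14.584 11.460 16.419
      vertex 0.085 6.619 16.419
      vertex 2.615 1.952 16.419
    endloop
  endfacet
  facet normal 0.0000 0.0000 1.0000
    outer loop
      vertex 14.584 11.460 16.419
      vertex 2.615 1.952 16.419
      vertex 7.553 0.003 16.419
    endloop
  endfacet
  facet normal 0.0000 0.0000 1.0000
    outer loop
      vertex 14.584 11.460 16.419
      vertex 7.553 0.003 16.419
      vertex 12.589 1.684 16.419
    endloop
  endfacet
  facet normal 0.0000 0.0000 1.0000
    outer loop
      vertex 14.584 11.460 16.419
      vertex 12.589 1.684 16.419
      vertex 15.365 6.209 16.419
    endloop
  endfacet
  facet normal 0.6631 0.7486 0.0000
    outer loop
      vertex 14.584 11.460 0.000
      vertex 10.610 14.980 0.000
      vertex 10.610 14.980 16.419
    endloop
  endfacet
  facet normal 0.6631 0.7486 0.0000
    outer loop
      vertex 14.584 11.460 0.000
      vertex 10.610 14.980 16.419
      vertex 14.584 11.460 16.419
    endloop
  endfacet
  facet normal 0.0267 0.9996 0.0000
    outer loop
      vertex 10.610 14.980 0.000
      vertex 5.303 15.122 0.000
      vertex 5.303 15.122 16.419
    endloop
  endfacet
  facet normal 0.0267 0.9996 0.0000
    outer loop
      vertex 10.610 14.980 0.000
      vertex 5.303 15.122 16.419
      vertex 10.610 14.980 16.419
    endloop
  endfacet
  facet normal -0.6220 0.7830 0.0000
    outer loop
      vertex 5.303 15.122 0.000
      vertex 1.146 11.820 0.000
      vertex 1.146 11.820 16.419
    endloop
  endfacet
  facet normal -0.6220 0.7830 0.0000
    outer loop
      vertex 5.303 15.122 0.000
      vertex 1.146 11.820 16.419
      vertex 5.303 15.122 16.419
    endloop
  endfacet
  facet normal -0.9798 0.1999 0.0000
    outer loop
      vertex 1.146 11.820 0.000
      vertex 0.085 6.619 0.000
      vertex 0.085 6.619 16.419
    endloop
  endfacet
  facet normal -0.9798 0.1999 0.0000
    outer loop
      vertex 1.146 11.820 0.000
      vertex 0.085 6.619 16.419
      vertex 1.146 11.820 16.419
    endloop
  endfacet
  facet normal -0.8791 -0.4766 0.0000
    outer loop
      vertex 0.085 6.619 0.000
      vertex 2.615 1.952 0.000
      vertex 2.615 1.952 16.419
    endloop
  endfacet
  facet normal -0.8791 -0.4766 0.0000
    outer loop
      vertex 0.085 6.619 0.000
      vertex 2.615 1.952 16.419
      vertex 0.085 6.619 16.419
    endloop
  endfacet
  facet normal -0.3671 -0.9302 0.0000
    outer loop
      vertex 2.615 1.952 0.000
      vertex 7.553 0.003 0.000
      vertex 7.553 0.003 16.419
    endloop
  endfacet
  facet normal -0.3671 -0.9302 0.0000
    outer loop
      vertex 2.615 1.952 0.000
      vertex 7.553 0.003 16.419
      vertex 2.615 1.952 16.419
    endloop
  endfacet
  facet normal 0.3166 -0.9486 0.0000
    outer loop
      vertex 7.553 0.003 0.000
      vertex 12.589 1.684 0.000
      vertex 12.589 1.684 16.419
    endloop
  endfacet
  facet normal 0.3166 -0.9486 0.0000
    outer loop
      vertex 7.553 0.003 0.000
      vertex 12.589 1.684 16.419
      vertex 7.553 0.003 16.419
    endloop
  endfacet
  facet normal 0.8524 -0.5229 0.0000
    outer loop
      vertex 12.589 1.684 0.000
      vertex 15.365 6.209 0.000
      vertex 15.365 6.209 16.419
    endloop
  endfacet
  facet normal 0.8524 -0.5229 0.0000
    outer loop
      vertex 12.589 1.684 0.000
      vertex 15.365 6.209 16.419
      vertex 12.589 1.684 16.419
    endloop
  endfacet
  facet normal 0.9891 0.1471 0.0000
    outer loop
      vertex 15.365 6.209 0.000
      vertex 14.584 11.460 0.000
      vertex 14.584 11.460 16.419
    endloop
  endfacet
  facet normal 0.9891 0.1471 0.0000
    outer loop
      vertex 15.365 6.209 0.000
      vertex 14.584 11.460 16.419
      vertex 15.365 6.209 16.419
    endloop
  endfacet
endsolid part

The G0 Z moves step by Δz≈2.052 mm. Every layer's G1 loop is the same polygon, so the solid is a straight extrusion of it from z=0 to z≈16.4. Closing with flat bottom and top caps and triangulating gives 32 facets — a regular 9-sided prism (a cylinder approximated with 9 flat sides), circumscribed radius ≈ 7.76 mm, height ≈ 16.4 mm.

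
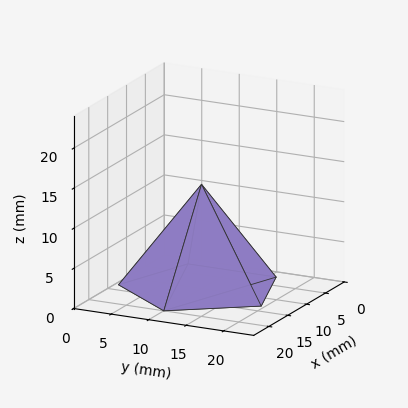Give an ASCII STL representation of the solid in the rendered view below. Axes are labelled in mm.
Reading the render: the shape is a regular 5-sided pyramid, base circumscribed radius ≈ 10 mm, apex at z ≈ 13 mm (dimensions read to the nearest mm from the axis ticks). For the STL, each face is triangulated and given an outward normal.

solid part
  facet normal 0.0000 0.0000 -1.0000
    outer loop
      vertex 1.910 15.878 0.000
      vertex 13.090 19.511 0.000
      vertex 20.000 10.000 0.000
    endloop
  endfacet
  facet normal 0.0000 0.0000 -1.0000
    outer loop
      vertex 1.910 4.122 0.000
      vertex 1.910 15.878 0.000
      vertex 20.000 10.000 0.000
    endloop
  endfacet
  facet normal 0.0000 0.0000 -1.0000
    outer loop
      vertex 13.090 0.489 0.000
      vertex 1.910 4.122 0.000
      vertex 20.000 10.000 0.000
    endloop
  endfacet
  facet normal 0.6869 0.4990 0.5284
    outer loop
      vertex 20.000 10.000 0.000
      vertex 13.090 19.511 0.000
      vertex 10.000 10.000 13.000
    endloop
  endfacet
  facet normal -0.2624 0.8074 0.5284
    outer loop
      vertex 13.090 19.511 0.000
      vertex 1.910 15.878 0.000
      vertex 10.000 10.000 13.000
    endloop
  endfacet
  facet normal -0.8490 0.0000 0.5284
    outer loop
      vertex 1.910 15.878 0.000
      vertex 1.910 4.122 0.000
      vertex 10.000 10.000 13.000
    endloop
  endfacet
  facet normal -0.2624 -0.8074 0.5284
    outer loop
      vertex 1.910 4.122 0.000
      vertex 13.090 0.489 0.000
      vertex 10.000 10.000 13.000
    endloop
  endfacet
  facet normal 0.6869 -0.4990 0.5284
    outer loop
      vertex 13.090 0.489 0.000
      vertex 20.000 10.000 0.000
      vertex 10.000 10.000 13.000
    endloop
  endfacet
endsolid part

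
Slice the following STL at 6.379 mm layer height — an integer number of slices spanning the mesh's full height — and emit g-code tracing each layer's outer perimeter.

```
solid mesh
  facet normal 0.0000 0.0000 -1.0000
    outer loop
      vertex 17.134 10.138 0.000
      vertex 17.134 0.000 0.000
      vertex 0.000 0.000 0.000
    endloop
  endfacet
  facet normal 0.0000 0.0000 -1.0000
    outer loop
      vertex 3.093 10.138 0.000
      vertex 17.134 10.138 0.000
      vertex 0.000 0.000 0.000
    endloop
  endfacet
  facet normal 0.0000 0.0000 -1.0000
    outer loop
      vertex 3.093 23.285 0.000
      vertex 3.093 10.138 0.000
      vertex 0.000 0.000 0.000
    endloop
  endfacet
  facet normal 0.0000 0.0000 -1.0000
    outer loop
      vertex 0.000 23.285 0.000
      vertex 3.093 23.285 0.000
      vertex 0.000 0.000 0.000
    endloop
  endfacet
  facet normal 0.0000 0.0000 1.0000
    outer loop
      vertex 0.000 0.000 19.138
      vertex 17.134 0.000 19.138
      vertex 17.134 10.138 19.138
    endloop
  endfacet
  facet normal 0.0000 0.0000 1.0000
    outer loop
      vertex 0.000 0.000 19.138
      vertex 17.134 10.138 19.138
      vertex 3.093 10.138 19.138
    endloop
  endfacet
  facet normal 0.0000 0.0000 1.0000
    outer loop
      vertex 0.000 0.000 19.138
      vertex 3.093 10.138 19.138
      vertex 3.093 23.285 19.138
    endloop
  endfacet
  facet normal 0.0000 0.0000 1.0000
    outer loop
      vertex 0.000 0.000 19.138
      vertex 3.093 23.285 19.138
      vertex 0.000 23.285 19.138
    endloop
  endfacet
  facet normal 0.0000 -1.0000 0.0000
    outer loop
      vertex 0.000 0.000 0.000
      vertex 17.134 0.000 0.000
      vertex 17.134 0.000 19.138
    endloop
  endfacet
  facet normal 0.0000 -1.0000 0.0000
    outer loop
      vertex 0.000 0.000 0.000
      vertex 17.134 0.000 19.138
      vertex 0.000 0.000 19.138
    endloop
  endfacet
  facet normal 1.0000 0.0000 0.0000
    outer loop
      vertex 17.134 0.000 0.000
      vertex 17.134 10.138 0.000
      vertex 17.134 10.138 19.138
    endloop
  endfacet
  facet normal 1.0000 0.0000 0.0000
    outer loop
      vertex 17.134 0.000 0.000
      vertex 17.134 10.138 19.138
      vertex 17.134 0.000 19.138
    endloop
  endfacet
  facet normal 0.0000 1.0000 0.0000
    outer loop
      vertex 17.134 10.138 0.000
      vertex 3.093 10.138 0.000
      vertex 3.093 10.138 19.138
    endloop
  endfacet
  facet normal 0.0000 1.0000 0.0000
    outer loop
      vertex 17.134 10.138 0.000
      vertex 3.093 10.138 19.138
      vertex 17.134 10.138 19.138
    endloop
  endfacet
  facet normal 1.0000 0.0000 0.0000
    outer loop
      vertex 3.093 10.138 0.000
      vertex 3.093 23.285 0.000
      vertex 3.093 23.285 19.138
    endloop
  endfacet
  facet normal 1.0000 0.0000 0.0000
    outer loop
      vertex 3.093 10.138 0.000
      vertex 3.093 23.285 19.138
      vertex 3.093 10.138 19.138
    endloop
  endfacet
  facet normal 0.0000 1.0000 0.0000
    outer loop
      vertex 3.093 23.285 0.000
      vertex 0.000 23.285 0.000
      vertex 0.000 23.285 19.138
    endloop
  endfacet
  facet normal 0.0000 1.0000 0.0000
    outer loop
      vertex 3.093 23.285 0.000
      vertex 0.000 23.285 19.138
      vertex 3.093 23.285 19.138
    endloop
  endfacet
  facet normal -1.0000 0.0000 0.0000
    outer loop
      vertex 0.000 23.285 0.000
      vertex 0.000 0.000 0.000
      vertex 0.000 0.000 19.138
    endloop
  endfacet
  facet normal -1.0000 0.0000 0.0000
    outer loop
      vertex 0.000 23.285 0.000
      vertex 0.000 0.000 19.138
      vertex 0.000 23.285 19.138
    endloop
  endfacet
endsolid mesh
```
; perimeter-only toolpath
G21 ; units = mm
G90 ; absolute positioning
G28 ; home
; layer 1
G0 Z6.379
G0 X0.000 Y0.000
G1 X17.134 Y0.000
G1 X17.134 Y10.138
G1 X3.093 Y10.138
G1 X3.093 Y23.285
G1 X0.000 Y23.285
G1 X0.000 Y0.000
; layer 2
G0 Z12.759
G0 X0.000 Y0.000
G1 X17.134 Y0.000
G1 X17.134 Y10.138
G1 X3.093 Y10.138
G1 X3.093 Y23.285
G1 X0.000 Y23.285
G1 X0.000 Y0.000
; layer 3
G0 Z19.138
G0 X0.000 Y0.000
G1 X17.134 Y0.000
G1 X17.134 Y10.138
G1 X3.093 Y10.138
G1 X3.093 Y23.285
G1 X0.000 Y23.285
G1 X0.000 Y0.000
M2 ; end

The solid is an L-shaped prism: outer 17.1 × 23.3 mm, arm thicknesses ≈ 10.1 mm (horizontal) and 3.09 mm (vertical), extruded 19.1 mm in z. Slicing at Δz = 6.379 mm — 3 equal slices spanning the solid's height, so layer i sits at z = i·h/3 — gives 3 non-empty perimeters. Each is a 6-segment closed polygon; G0 lifts to the layer z and rapids to the start vertex, then G1 traces the edges.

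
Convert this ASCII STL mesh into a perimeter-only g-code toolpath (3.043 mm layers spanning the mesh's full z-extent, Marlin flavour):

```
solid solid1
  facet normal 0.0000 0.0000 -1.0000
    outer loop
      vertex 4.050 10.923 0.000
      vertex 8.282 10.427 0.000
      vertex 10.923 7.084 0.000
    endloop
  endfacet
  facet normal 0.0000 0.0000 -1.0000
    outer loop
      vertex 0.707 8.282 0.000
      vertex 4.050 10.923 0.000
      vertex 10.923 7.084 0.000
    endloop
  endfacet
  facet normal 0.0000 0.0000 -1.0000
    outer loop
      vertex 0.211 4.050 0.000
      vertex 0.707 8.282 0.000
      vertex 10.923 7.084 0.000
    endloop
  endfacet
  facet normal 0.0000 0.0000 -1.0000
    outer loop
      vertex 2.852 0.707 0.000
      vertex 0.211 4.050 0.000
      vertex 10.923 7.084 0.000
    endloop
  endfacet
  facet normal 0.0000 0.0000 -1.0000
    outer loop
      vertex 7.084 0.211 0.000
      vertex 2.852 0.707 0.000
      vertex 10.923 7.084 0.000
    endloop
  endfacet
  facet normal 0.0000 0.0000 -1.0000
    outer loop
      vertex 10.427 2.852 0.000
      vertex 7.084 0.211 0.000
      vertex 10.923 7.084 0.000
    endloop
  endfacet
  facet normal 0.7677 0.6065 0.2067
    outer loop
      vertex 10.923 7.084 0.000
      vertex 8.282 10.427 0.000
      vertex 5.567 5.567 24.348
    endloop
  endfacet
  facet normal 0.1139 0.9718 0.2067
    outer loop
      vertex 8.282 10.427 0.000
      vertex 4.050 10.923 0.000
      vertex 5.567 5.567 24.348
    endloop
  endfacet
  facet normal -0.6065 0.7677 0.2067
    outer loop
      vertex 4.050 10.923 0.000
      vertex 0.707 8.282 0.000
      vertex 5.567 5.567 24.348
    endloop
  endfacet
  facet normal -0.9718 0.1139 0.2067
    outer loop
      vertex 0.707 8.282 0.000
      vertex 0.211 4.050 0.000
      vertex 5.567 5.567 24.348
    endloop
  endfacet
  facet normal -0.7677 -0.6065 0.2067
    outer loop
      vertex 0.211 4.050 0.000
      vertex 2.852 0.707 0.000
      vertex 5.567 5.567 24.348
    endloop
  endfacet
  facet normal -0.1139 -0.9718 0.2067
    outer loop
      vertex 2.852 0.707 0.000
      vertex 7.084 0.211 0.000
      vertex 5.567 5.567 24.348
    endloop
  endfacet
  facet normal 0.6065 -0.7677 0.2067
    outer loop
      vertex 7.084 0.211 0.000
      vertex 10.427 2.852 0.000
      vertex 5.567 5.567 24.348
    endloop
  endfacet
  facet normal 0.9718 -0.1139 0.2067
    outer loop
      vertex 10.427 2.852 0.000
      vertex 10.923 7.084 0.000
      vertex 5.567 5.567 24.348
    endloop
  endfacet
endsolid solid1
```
; perimeter-only toolpath
G21 ; units = mm
G90 ; absolute positioning
G28 ; home
; layer 1
G0 Z3.043
G0 X10.253 Y6.894
G1 X7.943 Y9.820
G1 X4.240 Y10.253
G1 X1.315 Y7.943
G1 X0.881 Y4.240
G1 X3.191 Y1.315
G1 X6.894 Y0.881
G1 X9.820 Y3.191
G1 X10.253 Y6.894
; layer 2
G0 Z6.087
G0 X9.584 Y6.705
G1 X7.603 Y9.212
G1 X4.429 Y9.584
G1 X1.922 Y7.603
G1 X1.550 Y4.429
G1 X3.531 Y1.922
G1 X6.705 Y1.550
G1 X9.212 Y3.531
G1 X9.584 Y6.705
; layer 3
G0 Z9.130
G0 X8.915 Y6.515
G1 X7.264 Y8.604
G1 X4.619 Y8.915
G1 X2.530 Y7.264
G1 X2.220 Y4.619
G1 X3.870 Y2.530
G1 X6.515 Y2.220
G1 X8.604 Y3.870
G1 X8.915 Y6.515
; layer 4
G0 Z12.174
G0 X8.245 Y6.325
G1 X6.925 Y7.997
G1 X4.809 Y8.245
G1 X3.137 Y6.925
G1 X2.889 Y4.809
G1 X4.210 Y3.137
G1 X6.325 Y2.889
G1 X7.997 Y4.210
G1 X8.245 Y6.325
; layer 5
G0 Z15.217
G0 X7.575 Y6.136
G1 X6.585 Y7.389
G1 X4.998 Y7.575
G1 X3.744 Y6.585
G1 X3.558 Y4.998
G1 X4.549 Y3.744
G1 X6.136 Y3.558
G1 X7.389 Y4.549
G1 X7.575 Y6.136
; layer 6
G0 Z18.261
G0 X6.906 Y5.946
G1 X6.246 Y6.782
G1 X5.188 Y6.906
G1 X4.352 Y6.246
G1 X4.228 Y5.188
G1 X4.888 Y4.352
G1 X5.946 Y4.228
G1 X6.782 Y4.888
G1 X6.906 Y5.946
; layer 7
G0 Z21.304
G0 X6.237 Y5.757
G1 X5.906 Y6.175
G1 X5.377 Y6.237
G1 X4.959 Y5.906
G1 X4.897 Y5.377
G1 X5.228 Y4.959
G1 X5.757 Y4.897
G1 X6.175 Y5.228
G1 X6.237 Y5.757
M2 ; end

The solid is a regular 8-sided pyramid, base circumscribed radius ≈ 5.57 mm, apex at z ≈ 24.3 mm. Slicing at Δz = 3.043 mm — 8 equal slices spanning the solid's height, so layer i sits at z = i·h/8 — gives 7 non-empty perimeters. Each is a 8-segment closed polygon; G0 lifts to the layer z and rapids to the start vertex, then G1 traces the edges. The cross-section shrinks linearly with z (the slice at the apex is degenerate and omitted).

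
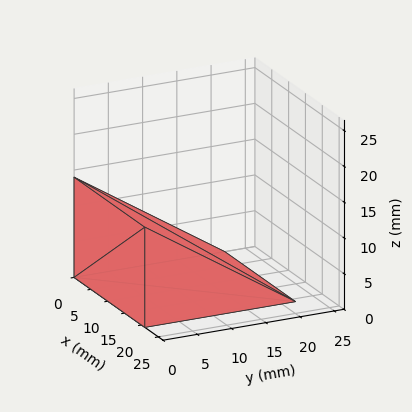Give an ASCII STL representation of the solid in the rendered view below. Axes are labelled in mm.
Reading the render: the shape is a wedge (ramp): 21 × 22 mm base, rising to 14 mm along the y=0 edge and sloping linearly to z=0 at y=22 (dimensions read to the nearest mm from the axis ticks). For the STL, each face is triangulated and given an outward normal.

solid part
  facet normal 0.0000 0.0000 -1.0000
    outer loop
      vertex 21.00 22.00 0.00
      vertex 21.00 0.00 0.00
      vertex 0.00 0.00 0.00
    endloop
  endfacet
  facet normal 0.0000 0.0000 -1.0000
    outer loop
      vertex 0.00 22.00 0.00
      vertex 21.00 22.00 0.00
      vertex 0.00 0.00 0.00
    endloop
  endfacet
  facet normal 0.0000 -1.0000 0.0000
    outer loop
      vertex 0.00 0.00 0.00
      vertex 21.00 0.00 0.00
      vertex 21.00 0.00 14.00
    endloop
  endfacet
  facet normal 0.0000 -1.0000 0.0000
    outer loop
      vertex 0.00 0.00 0.00
      vertex 21.00 0.00 14.00
      vertex 0.00 0.00 14.00
    endloop
  endfacet
  facet normal 0.0000 0.5369 0.8437
    outer loop
      vertex 0.00 0.00 14.00
      vertex 21.00 0.00 14.00
      vertex 21.00 22.00 0.00
    endloop
  endfacet
  facet normal 0.0000 0.5369 0.8437
    outer loop
      vertex 0.00 0.00 14.00
      vertex 21.00 22.00 0.00
      vertex 0.00 22.00 0.00
    endloop
  endfacet
  facet normal -1.0000 0.0000 0.0000
    outer loop
      vertex 0.00 0.00 14.00
      vertex 0.00 22.00 0.00
      vertex 0.00 0.00 0.00
    endloop
  endfacet
  facet normal 1.0000 0.0000 0.0000
    outer loop
      vertex 21.00 0.00 0.00
      vertex 21.00 22.00 0.00
      vertex 21.00 0.00 14.00
    endloop
  endfacet
endsolid part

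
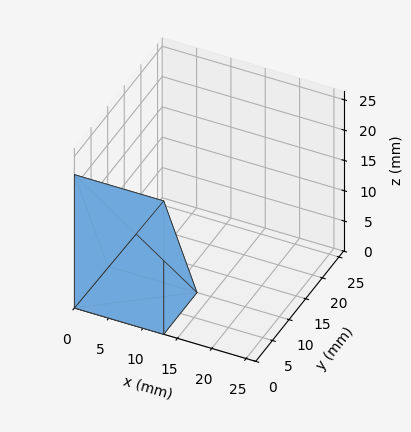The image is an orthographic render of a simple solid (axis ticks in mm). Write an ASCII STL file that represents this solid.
Reading the render: the shape is a wedge (ramp): 13 × 10 mm base, rising to 22 mm along the y=0 edge and sloping linearly to z=0 at y=10 (dimensions read to the nearest mm from the axis ticks). For the STL, each face is triangulated and given an outward normal.

solid part
  facet normal 0.0000 0.0000 -1.0000
    outer loop
      vertex 13.00 10.00 0.00
      vertex 13.00 0.00 0.00
      vertex 0.00 0.00 0.00
    endloop
  endfacet
  facet normal 0.0000 0.0000 -1.0000
    outer loop
      vertex 0.00 10.00 0.00
      vertex 13.00 10.00 0.00
      vertex 0.00 0.00 0.00
    endloop
  endfacet
  facet normal 0.0000 -1.0000 0.0000
    outer loop
      vertex 0.00 0.00 0.00
      vertex 13.00 0.00 0.00
      vertex 13.00 0.00 22.00
    endloop
  endfacet
  facet normal 0.0000 -1.0000 0.0000
    outer loop
      vertex 0.00 0.00 0.00
      vertex 13.00 0.00 22.00
      vertex 0.00 0.00 22.00
    endloop
  endfacet
  facet normal 0.0000 0.9104 0.4138
    outer loop
      vertex 0.00 0.00 22.00
      vertex 13.00 0.00 22.00
      vertex 13.00 10.00 0.00
    endloop
  endfacet
  facet normal 0.0000 0.9104 0.4138
    outer loop
      vertex 0.00 0.00 22.00
      vertex 13.00 10.00 0.00
      vertex 0.00 10.00 0.00
    endloop
  endfacet
  facet normal -1.0000 0.0000 0.0000
    outer loop
      vertex 0.00 0.00 22.00
      vertex 0.00 10.00 0.00
      vertex 0.00 0.00 0.00
    endloop
  endfacet
  facet normal 1.0000 0.0000 0.0000
    outer loop
      vertex 13.00 0.00 0.00
      vertex 13.00 10.00 0.00
      vertex 13.00 0.00 22.00
    endloop
  endfacet
endsolid part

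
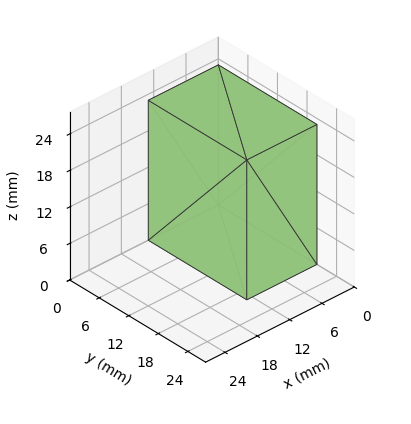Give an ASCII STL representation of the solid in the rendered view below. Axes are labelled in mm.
Reading the render: the shape is a rectangular box, roughly 13 × 20 mm footprint and 23 mm tall (dimensions read to the nearest mm from the axis ticks). For the STL, each face is triangulated and given an outward normal.

solid part
  facet normal 0.0000 0.0000 -1.0000
    outer loop
      vertex 13.000 20.000 0.000
      vertex 13.000 0.000 0.000
      vertex 0.000 0.000 0.000
    endloop
  endfacet
  facet normal 0.0000 0.0000 -1.0000
    outer loop
      vertex 0.000 20.000 0.000
      vertex 13.000 20.000 0.000
      vertex 0.000 0.000 0.000
    endloop
  endfacet
  facet normal 0.0000 0.0000 1.0000
    outer loop
      vertex 0.000 0.000 23.000
      vertex 13.000 0.000 23.000
      vertex 13.000 20.000 23.000
    endloop
  endfacet
  facet normal 0.0000 0.0000 1.0000
    outer loop
      vertex 0.000 0.000 23.000
      vertex 13.000 20.000 23.000
      vertex 0.000 20.000 23.000
    endloop
  endfacet
  facet normal 0.0000 -1.0000 0.0000
    outer loop
      vertex 0.000 0.000 0.000
      vertex 13.000 0.000 0.000
      vertex 13.000 0.000 23.000
    endloop
  endfacet
  facet normal 0.0000 -1.0000 0.0000
    outer loop
      vertex 0.000 0.000 0.000
      vertex 13.000 0.000 23.000
      vertex 0.000 0.000 23.000
    endloop
  endfacet
  facet normal 0.0000 1.0000 0.0000
    outer loop
      vertex 13.000 20.000 23.000
      vertex 13.000 20.000 0.000
      vertex 0.000 20.000 0.000
    endloop
  endfacet
  facet normal 0.0000 1.0000 0.0000
    outer loop
      vertex 0.000 20.000 23.000
      vertex 13.000 20.000 23.000
      vertex 0.000 20.000 0.000
    endloop
  endfacet
  facet normal -1.0000 0.0000 0.0000
    outer loop
      vertex 0.000 20.000 23.000
      vertex 0.000 20.000 0.000
      vertex 0.000 0.000 0.000
    endloop
  endfacet
  facet normal -1.0000 0.0000 0.0000
    outer loop
      vertex 0.000 0.000 23.000
      vertex 0.000 20.000 23.000
      vertex 0.000 0.000 0.000
    endloop
  endfacet
  facet normal 1.0000 0.0000 0.0000
    outer loop
      vertex 13.000 0.000 0.000
      vertex 13.000 20.000 0.000
      vertex 13.000 20.000 23.000
    endloop
  endfacet
  facet normal 1.0000 0.0000 0.0000
    outer loop
      vertex 13.000 0.000 0.000
      vertex 13.000 20.000 23.000
      vertex 13.000 0.000 23.000
    endloop
  endfacet
endsolid part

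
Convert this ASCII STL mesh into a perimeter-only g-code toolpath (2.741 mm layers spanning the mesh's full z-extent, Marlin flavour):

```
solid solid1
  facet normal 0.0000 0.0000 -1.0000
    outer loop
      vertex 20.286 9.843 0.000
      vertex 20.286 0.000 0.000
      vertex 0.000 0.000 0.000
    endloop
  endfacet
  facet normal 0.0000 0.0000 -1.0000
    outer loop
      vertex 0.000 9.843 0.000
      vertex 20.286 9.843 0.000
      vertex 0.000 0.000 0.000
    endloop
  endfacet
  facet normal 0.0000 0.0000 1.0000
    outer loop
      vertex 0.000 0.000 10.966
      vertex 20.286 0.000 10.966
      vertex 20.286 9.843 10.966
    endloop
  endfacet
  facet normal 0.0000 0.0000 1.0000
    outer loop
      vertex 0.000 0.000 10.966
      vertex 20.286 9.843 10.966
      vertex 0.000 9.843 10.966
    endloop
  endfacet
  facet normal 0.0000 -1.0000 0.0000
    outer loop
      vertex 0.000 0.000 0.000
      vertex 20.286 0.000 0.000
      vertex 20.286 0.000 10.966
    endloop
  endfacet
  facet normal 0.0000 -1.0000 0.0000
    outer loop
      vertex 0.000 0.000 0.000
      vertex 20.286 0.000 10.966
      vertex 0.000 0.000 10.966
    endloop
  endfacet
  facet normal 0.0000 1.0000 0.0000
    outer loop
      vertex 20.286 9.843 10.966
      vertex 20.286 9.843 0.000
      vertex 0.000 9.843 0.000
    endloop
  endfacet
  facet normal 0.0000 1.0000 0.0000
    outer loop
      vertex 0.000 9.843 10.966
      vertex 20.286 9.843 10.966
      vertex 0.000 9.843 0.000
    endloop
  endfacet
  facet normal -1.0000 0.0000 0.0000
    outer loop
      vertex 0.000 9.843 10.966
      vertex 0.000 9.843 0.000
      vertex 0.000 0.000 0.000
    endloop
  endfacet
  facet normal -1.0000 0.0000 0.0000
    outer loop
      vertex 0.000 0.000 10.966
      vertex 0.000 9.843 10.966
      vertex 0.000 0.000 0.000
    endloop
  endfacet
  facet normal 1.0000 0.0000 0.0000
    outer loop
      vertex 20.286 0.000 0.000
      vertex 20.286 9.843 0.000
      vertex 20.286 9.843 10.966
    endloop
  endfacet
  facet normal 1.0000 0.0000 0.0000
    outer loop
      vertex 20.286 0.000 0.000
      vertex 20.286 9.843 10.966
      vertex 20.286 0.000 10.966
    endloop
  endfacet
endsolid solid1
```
; perimeter-only toolpath
G21 ; units = mm
G90 ; absolute positioning
G28 ; home
; layer 1
G0 Z2.741
G0 X0.000 Y0.000
G1 X20.286 Y0.000
G1 X20.286 Y9.843
G1 X0.000 Y9.843
G1 X0.000 Y0.000
; layer 2
G0 Z5.483
G0 X0.000 Y0.000
G1 X20.286 Y0.000
G1 X20.286 Y9.843
G1 X0.000 Y9.843
G1 X0.000 Y0.000
; layer 3
G0 Z8.224
G0 X0.000 Y0.000
G1 X20.286 Y0.000
G1 X20.286 Y9.843
G1 X0.000 Y9.843
G1 X0.000 Y0.000
; layer 4
G0 Z10.966
G0 X0.000 Y0.000
G1 X20.286 Y0.000
G1 X20.286 Y9.843
G1 X0.000 Y9.843
G1 X0.000 Y0.000
M2 ; end

The solid is a rectangular box, roughly 20.3 × 9.84 mm footprint and 11 mm tall. Slicing at Δz = 2.741 mm — 4 equal slices spanning the solid's height, so layer i sits at z = i·h/4 — gives 4 non-empty perimeters. Each is a 4-segment closed polygon; G0 lifts to the layer z and rapids to the start vertex, then G1 traces the edges.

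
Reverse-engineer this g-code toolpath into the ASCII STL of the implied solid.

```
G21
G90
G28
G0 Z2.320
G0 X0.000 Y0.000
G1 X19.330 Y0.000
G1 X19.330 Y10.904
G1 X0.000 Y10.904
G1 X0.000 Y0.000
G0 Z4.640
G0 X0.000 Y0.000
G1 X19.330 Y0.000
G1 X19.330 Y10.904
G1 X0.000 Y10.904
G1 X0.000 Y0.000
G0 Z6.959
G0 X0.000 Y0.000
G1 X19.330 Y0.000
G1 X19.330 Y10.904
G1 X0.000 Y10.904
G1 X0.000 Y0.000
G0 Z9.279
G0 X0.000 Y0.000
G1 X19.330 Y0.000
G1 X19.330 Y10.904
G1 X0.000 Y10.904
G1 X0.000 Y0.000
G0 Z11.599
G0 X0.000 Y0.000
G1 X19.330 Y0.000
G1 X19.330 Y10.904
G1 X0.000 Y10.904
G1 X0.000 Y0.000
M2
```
solid part
  facet normal 0.0000 0.0000 -1.0000
    outer loop
      vertex 19.330 10.904 0.000
      vertex 19.330 0.000 0.000
      vertex 0.000 0.000 0.000
    endloop
  endfacet
  facet normal 0.0000 0.0000 -1.0000
    outer loop
      vertex 0.000 10.904 0.000
      vertex 19.330 10.904 0.000
      vertex 0.000 0.000 0.000
    endloop
  endfacet
  facet normal 0.0000 0.0000 1.0000
    outer loop
      vertex 0.000 0.000 11.599
      vertex 19.330 0.000 11.599
      vertex 19.330 10.904 11.599
    endloop
  endfacet
  facet normal 0.0000 0.0000 1.0000
    outer loop
      vertex 0.000 0.000 11.599
      vertex 19.330 10.904 11.599
      vertex 0.000 10.904 11.599
    endloop
  endfacet
  facet normal 0.0000 -1.0000 0.0000
    outer loop
      vertex 0.000 0.000 0.000
      vertex 19.330 0.000 0.000
      vertex 19.330 0.000 11.599
    endloop
  endfacet
  facet normal 0.0000 -1.0000 0.0000
    outer loop
      vertex 0.000 0.000 0.000
      vertex 19.330 0.000 11.599
      vertex 0.000 0.000 11.599
    endloop
  endfacet
  facet normal 0.0000 1.0000 0.0000
    outer loop
      vertex 19.330 10.904 11.599
      vertex 19.330 10.904 0.000
      vertex 0.000 10.904 0.000
    endloop
  endfacet
  facet normal 0.0000 1.0000 0.0000
    outer loop
      vertex 0.000 10.904 11.599
      vertex 19.330 10.904 11.599
      vertex 0.000 10.904 0.000
    endloop
  endfacet
  facet normal -1.0000 0.0000 0.0000
    outer loop
      vertex 0.000 10.904 11.599
      vertex 0.000 10.904 0.000
      vertex 0.000 0.000 0.000
    endloop
  endfacet
  facet normal -1.0000 0.0000 0.0000
    outer loop
      vertex 0.000 0.000 11.599
      vertex 0.000 10.904 11.599
      vertex 0.000 0.000 0.000
    endloop
  endfacet
  facet normal 1.0000 0.0000 0.0000
    outer loop
      vertex 19.330 0.000 0.000
      vertex 19.330 10.904 0.000
      vertex 19.330 10.904 11.599
    endloop
  endfacet
  facet normal 1.0000 0.0000 0.0000
    outer loop
      vertex 19.330 0.000 0.000
      vertex 19.330 10.904 11.599
      vertex 19.330 0.000 11.599
    endloop
  endfacet
endsolid part

The G0 Z moves step by Δz≈2.320 mm. Every layer's G1 loop is the same polygon, so the solid is a straight extrusion of it from z=0 to z≈11.6. Closing with flat bottom and top caps and triangulating gives 12 facets — a rectangular box, roughly 19.3 × 10.9 mm footprint and 11.6 mm tall.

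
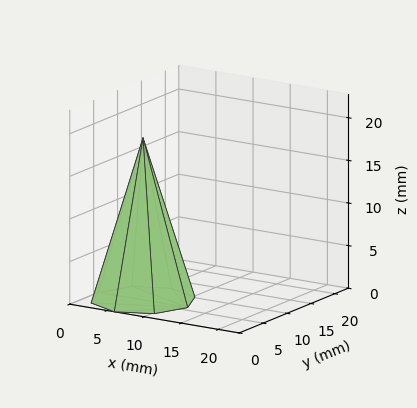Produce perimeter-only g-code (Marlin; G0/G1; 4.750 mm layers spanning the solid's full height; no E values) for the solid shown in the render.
Reading the render: the shape is a regular 8-sided pyramid, base circumscribed radius ≈ 6 mm, apex at z ≈ 19 mm (dimensions read to the nearest mm from the axis ticks). For the g-code, the solid's height is divided into equal slices at the stated Δz and each level perimeter traced with G1 moves after a G0 lift.

; perimeter-only toolpath
G21 ; units = mm
G90 ; absolute positioning
G28 ; home
; layer 1
G0 Z4.750
G0 X10.500 Y6.000
G1 X9.182 Y9.182
G1 X6.000 Y10.500
G1 X2.818 Y9.182
G1 X1.500 Y6.000
G1 X2.818 Y2.818
G1 X6.000 Y1.500
G1 X9.182 Y2.818
G1 X10.500 Y6.000
; layer 2
G0 Z9.500
G0 X9.000 Y6.000
G1 X8.122 Y8.122
G1 X6.000 Y9.000
G1 X3.878 Y8.122
G1 X3.000 Y6.000
G1 X3.878 Y3.878
G1 X6.000 Y3.000
G1 X8.122 Y3.878
G1 X9.000 Y6.000
; layer 3
G0 Z14.250
G0 X7.500 Y6.000
G1 X7.061 Y7.061
G1 X6.000 Y7.500
G1 X4.939 Y7.061
G1 X4.500 Y6.000
G1 X4.939 Y4.939
G1 X6.000 Y4.500
G1 X7.061 Y4.939
G1 X7.500 Y6.000
M2 ; end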